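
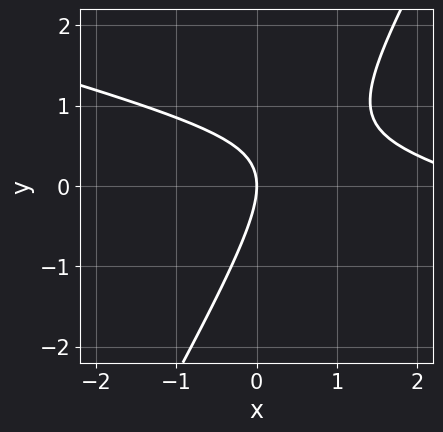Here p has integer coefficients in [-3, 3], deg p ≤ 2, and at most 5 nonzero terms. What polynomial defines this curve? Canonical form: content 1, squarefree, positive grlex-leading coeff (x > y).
First, the degree is 2 — a generic line meets the curve in up to 2 points.
Then, checking where it meets the axes: it crosses the x-axis at the gridline x = 0; one y-axis crossing is at y = 0.
Finally, together with the visible shape, these determine p as stated.

x^2 + 3*x*y - 2*y^2 - 3*x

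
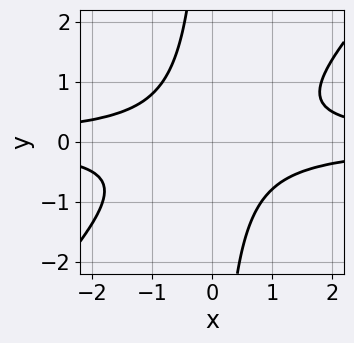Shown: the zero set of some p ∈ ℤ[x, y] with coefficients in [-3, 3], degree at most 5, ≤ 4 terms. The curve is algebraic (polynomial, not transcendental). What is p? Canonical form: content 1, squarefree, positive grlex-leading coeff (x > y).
2*x^2*y^2 - 2*x*y^3 - 2*y^2 - 1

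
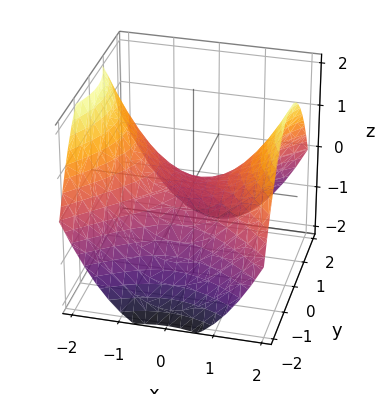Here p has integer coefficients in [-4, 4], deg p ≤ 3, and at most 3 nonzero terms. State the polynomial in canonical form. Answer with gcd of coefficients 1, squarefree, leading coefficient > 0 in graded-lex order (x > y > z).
1. Degree: a saddle surface; a quadric, so deg p = 2.
2. Symmetries: mirror symmetry x ↦ −x ⇒ only even powers of x; it's symmetric under y → −y, forcing even powers of y.
3. Against the integer gridlines: one x-axis crossing is at x = 0; it crosses the z-axis at the gridline z = 0; one y-axis crossing is at y = 0.
4. The integer polynomial consistent with all of this is the stated p.

x^2 - y^2 - 2*z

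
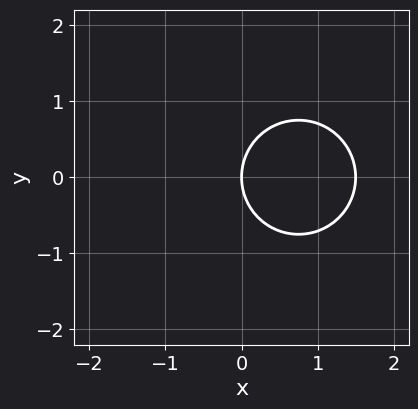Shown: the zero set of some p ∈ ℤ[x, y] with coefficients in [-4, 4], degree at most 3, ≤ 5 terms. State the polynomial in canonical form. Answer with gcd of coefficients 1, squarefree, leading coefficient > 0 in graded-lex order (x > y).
2*x^2 + 2*y^2 - 3*x

1. The degree is 2 — a generic line meets the curve in up to 2 points.
2. Symmetries: the y ↦ −y reflection is a symmetry, so y appears only in even powers.
3. Checking where it meets the axes: one x-axis crossing is at x = 0; it crosses the y-axis at the gridline y = 0.
4. The integer polynomial consistent with all of this is the stated p.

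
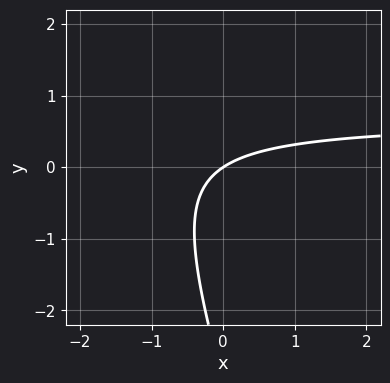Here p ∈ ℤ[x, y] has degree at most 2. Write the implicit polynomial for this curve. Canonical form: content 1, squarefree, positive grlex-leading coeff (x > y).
1. Degree: no degree-1 curve has this shape, so deg p = 2.
2. Checking where it meets the axes: it crosses the x-axis at the gridline x = 0; it crosses the y-axis at the gridline y = 0.
3. Solving for integer coefficients yields p as stated.

3*x*y + y^2 - 2*x + 3*y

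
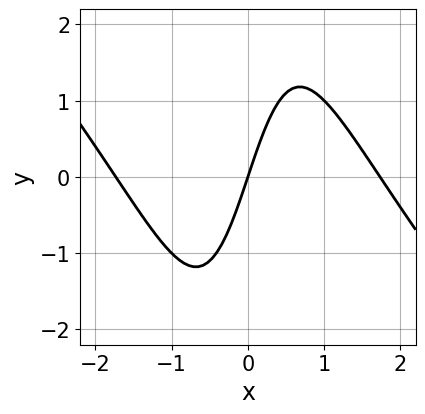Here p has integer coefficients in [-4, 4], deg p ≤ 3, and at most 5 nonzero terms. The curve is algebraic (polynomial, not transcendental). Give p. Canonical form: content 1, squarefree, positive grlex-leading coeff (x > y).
(a) deg p = 3. The shape is more complex than any degree-2 curve.
(b) Checking where it meets the axes: it crosses the y-axis at the gridline y = 0; it meets the x-axis at x = 0 (among the integer gridlines).
(c) Putting this together gives p.

x^3 + x^2*y - 3*x + y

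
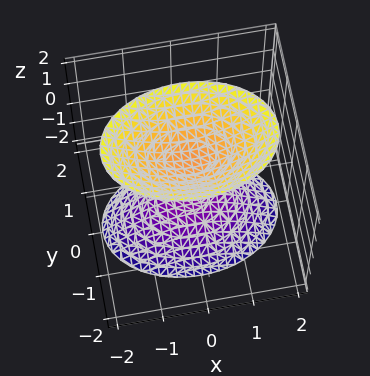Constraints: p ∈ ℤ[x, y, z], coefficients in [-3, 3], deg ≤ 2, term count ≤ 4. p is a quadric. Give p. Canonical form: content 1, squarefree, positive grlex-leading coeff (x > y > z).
x^2 + 2*y^2 - z^2 + 1

1. I count 2 distinct pieces. They look like related sheets of one shape, so recover p as a whole.
2. deg p = 2. Two sheets facing apart; a quadric.
3. Symmetries: mirror symmetry x ↦ −x ⇒ only even powers of x; it's symmetric under y → −y, forcing even powers of y; mirror symmetry z ↦ −z ⇒ only even powers of z.
4. Reading off the gridlines: among the integer gridlines, it crosses the z-axis at z ∈ {-1, 1}; the surface avoids every integer x-axis point in the box; the surface avoids every integer y-axis point in the box.
5. Together with the visible shape, these determine p as stated.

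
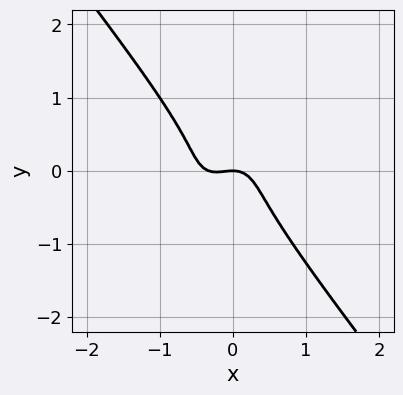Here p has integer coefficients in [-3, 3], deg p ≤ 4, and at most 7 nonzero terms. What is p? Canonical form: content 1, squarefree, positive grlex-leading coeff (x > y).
3*x^3 - x^2*y + 2*y^3 + x^2 + y

(a) deg p = 3.
(b) Observable constraints: it meets the x-axis at x = 0 (among the integer gridlines); it crosses the y-axis at the gridline y = 0.
(c) These observations pin down the coefficients.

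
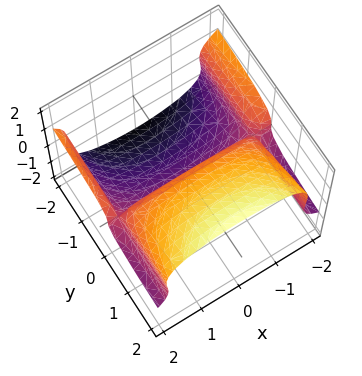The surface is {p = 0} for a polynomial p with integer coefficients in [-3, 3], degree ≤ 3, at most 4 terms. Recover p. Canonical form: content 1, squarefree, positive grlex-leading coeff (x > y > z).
First, deg p = 3. A generic line meets the surface in up to 3 points.
Then, checking where it meets the axes: the visible x-axis segment lies entirely on the surface; it crosses the y-axis at the gridline y = 0; it meets the z-axis at z = 0 (among the integer gridlines).
Finally, together with the visible shape, these determine p as stated.

x^2*y - y*z^2 + 2*z^3 - 3*y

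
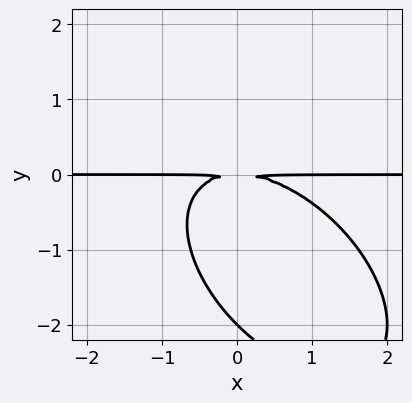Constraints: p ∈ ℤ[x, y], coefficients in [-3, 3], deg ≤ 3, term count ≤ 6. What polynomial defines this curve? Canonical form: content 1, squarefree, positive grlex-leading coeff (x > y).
1. deg p = 3. The shape is more complex than any degree-2 curve.
2. Observable constraints: it meets the y-axis at y = -2 (among the integer gridlines); the visible x-axis segment lies entirely on the curve.
3. Together with the visible shape, these determine p as stated.

x^2*y + x*y^2 + y^3 + 2*y^2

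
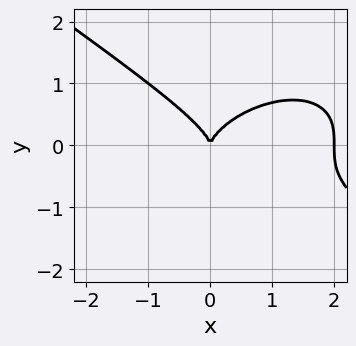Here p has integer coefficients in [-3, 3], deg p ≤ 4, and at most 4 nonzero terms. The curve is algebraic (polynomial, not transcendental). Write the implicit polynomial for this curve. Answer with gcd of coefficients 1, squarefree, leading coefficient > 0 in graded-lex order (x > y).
x^3 + 3*y^3 - 2*x^2

First, deg p = 3.
Next, against the integer gridlines: one y-axis crossing is at y = 0; among the integer gridlines, it crosses the x-axis at x ∈ {0, 2}.
Finally, the integer polynomial consistent with all of this is the stated p.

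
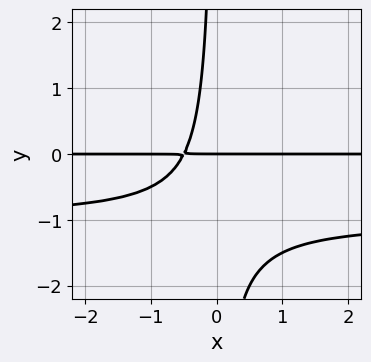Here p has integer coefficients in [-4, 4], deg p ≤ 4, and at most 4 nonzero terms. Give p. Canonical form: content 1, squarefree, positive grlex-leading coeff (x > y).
1. deg p = 3.
2. Against the integer gridlines: the visible x-axis segment lies entirely on the curve; one y-axis crossing is at y = 0.
3. Matching integer coefficients to the picture gives p.

2*x*y^2 + 2*x*y + y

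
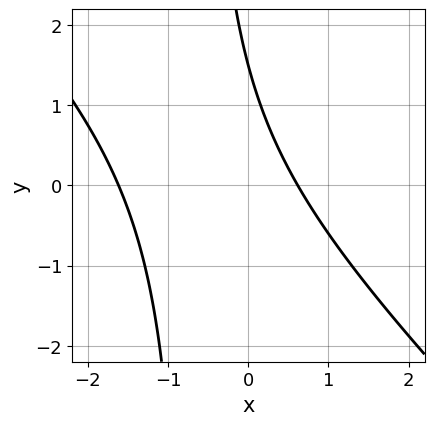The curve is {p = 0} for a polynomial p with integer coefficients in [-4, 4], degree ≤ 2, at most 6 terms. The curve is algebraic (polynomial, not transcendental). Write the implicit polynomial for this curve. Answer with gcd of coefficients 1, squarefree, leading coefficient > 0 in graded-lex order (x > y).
First, degree: a generic line meets the curve in up to 2 points, so deg p = 2.
Finally, solving for integer coefficients yields p as stated.

3*x^2 + 3*x*y + 3*x + 2*y - 3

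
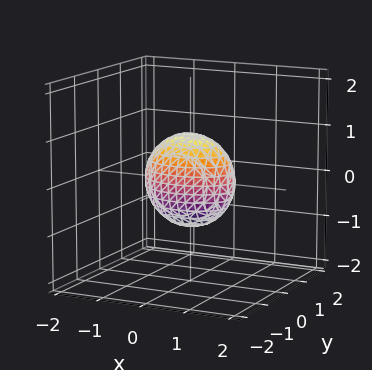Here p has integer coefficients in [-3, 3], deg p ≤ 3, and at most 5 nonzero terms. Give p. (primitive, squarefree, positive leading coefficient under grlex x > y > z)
x^2 + 2*y^2 + z^2 - 1

First, degree: bounded and convex; a quadric, so deg p = 2.
Next, symmetries: mirror symmetry y ↦ −y ⇒ only even powers of y; it's symmetric under x → −x, forcing even powers of x; it's symmetric under z → −z, forcing even powers of z.
Next, from the visible intercepts: the z-axis gridline crossings are at z ∈ {-1, 1}; among the integer gridlines, it crosses the x-axis at x ∈ {-1, 1}.
Finally, these observations pin down the coefficients.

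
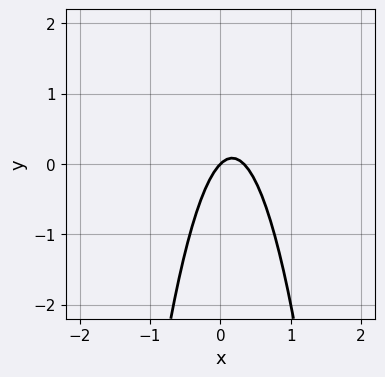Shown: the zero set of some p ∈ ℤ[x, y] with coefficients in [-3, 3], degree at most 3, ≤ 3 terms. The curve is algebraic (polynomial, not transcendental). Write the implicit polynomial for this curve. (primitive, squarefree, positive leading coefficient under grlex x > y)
3*x^2 - x + y

First, deg p = 2. No degree-1 curve has this shape.
Then, from the visible intercepts: one x-axis crossing is at x = 0; it meets the y-axis at y = 0 (among the integer gridlines).
Finally, these observations pin down the coefficients.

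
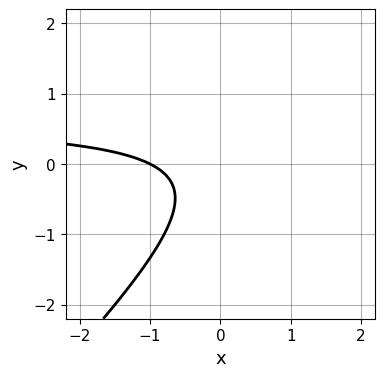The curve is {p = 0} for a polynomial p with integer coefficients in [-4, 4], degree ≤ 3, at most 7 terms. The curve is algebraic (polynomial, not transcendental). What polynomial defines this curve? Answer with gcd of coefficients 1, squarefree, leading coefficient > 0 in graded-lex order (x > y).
3*x*y - 3*y^2 - 2*x - y - 2

deg p = 2. The shape is more complex than any degree-1 curve.
From the axis intercepts and sections: it crosses the x-axis at the gridline x = -1; it misses every integer gridline on the y-axis.
Fitting integer coefficients to these (and the overall shape) gives p.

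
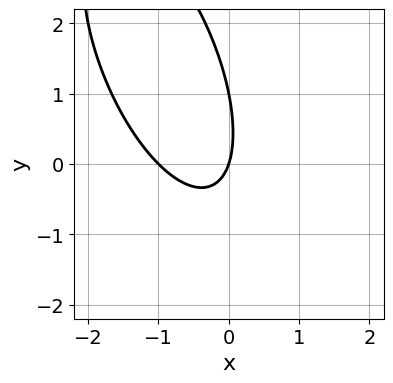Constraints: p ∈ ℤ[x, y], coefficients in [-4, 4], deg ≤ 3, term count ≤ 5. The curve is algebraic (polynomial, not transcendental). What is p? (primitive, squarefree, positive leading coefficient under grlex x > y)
3*x^2 + 2*x*y + y^2 + 3*x - y

(a) Degree: no degree-1 curve has this shape, so deg p = 2.
(b) Checking where it meets the axes: the y-axis gridline crossings are at y ∈ {0, 1}; the x-axis gridline crossings are at x ∈ {-1, 0}.
(c) Together with the visible shape, these determine p as stated.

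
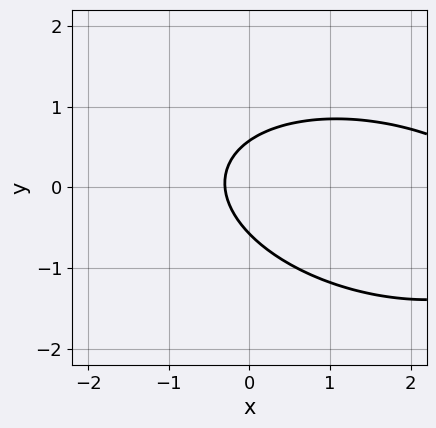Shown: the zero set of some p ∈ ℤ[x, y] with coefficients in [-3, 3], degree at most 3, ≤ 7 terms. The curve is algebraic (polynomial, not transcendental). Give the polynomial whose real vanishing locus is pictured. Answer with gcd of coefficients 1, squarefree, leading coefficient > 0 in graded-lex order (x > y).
First, the degree is 2 — no degree-1 curve has this shape.
Finally, solving for integer coefficients yields p as stated.

x^2 + x*y + 3*y^2 - 3*x - 1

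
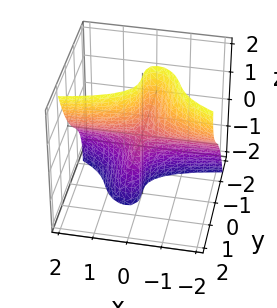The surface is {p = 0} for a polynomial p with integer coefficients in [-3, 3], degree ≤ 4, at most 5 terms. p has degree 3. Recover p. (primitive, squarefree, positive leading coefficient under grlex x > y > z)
Degree: a generic line meets the surface in up to 3 points, so deg p = 3.
Reading off the gridlines: every point of the z-axis in the box is on the surface; one y-axis crossing is at y = 0; the visible x-axis segment lies entirely on the surface.
Solving for integer coefficients yields p as stated.

2*x^2*y - 2*x^2*z + 2*x*y^2 - x*z^2 + 3*y^3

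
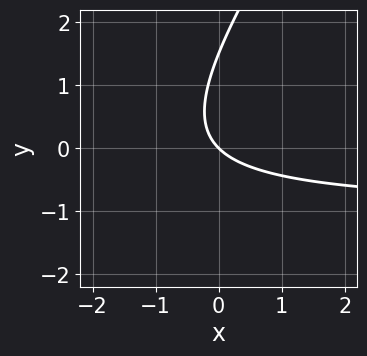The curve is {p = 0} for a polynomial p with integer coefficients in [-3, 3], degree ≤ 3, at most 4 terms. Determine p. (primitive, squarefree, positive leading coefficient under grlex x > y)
First, the degree is 2 — the shape is more complex than any degree-1 curve.
Then, from the axis intercepts and sections: it meets the x-axis at x = 0 (among the integer gridlines); it crosses the y-axis at the gridline y = 0.
Finally, fitting integer coefficients to these (and the overall shape) gives p.

3*x*y - 2*y^2 + 3*x + 3*y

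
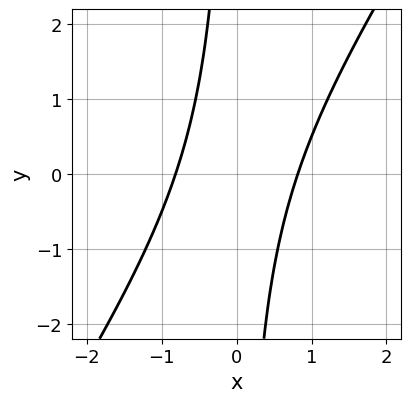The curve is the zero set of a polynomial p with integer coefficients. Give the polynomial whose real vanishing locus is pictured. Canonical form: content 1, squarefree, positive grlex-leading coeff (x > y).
1. Degree: the shape is more complex than any degree-1 curve, so deg p = 2.
2. Checking where it meets the axes: it misses every integer gridline on the y-axis.
3. Together with the visible shape, these determine p as stated.

3*x^2 - 2*x*y - 2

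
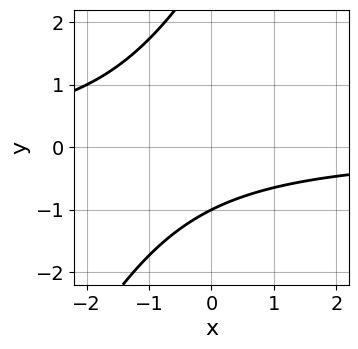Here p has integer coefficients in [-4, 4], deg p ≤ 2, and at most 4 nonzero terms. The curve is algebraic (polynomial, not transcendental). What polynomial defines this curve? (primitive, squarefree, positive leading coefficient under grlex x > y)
2*x*y - y^2 + 2*y + 3

The degree is 2 — the shape is more complex than any degree-1 curve.
Against the integer gridlines: it crosses the y-axis at the gridline y = -1; the curve avoids every integer x-axis point in the box.
These observations pin down the coefficients.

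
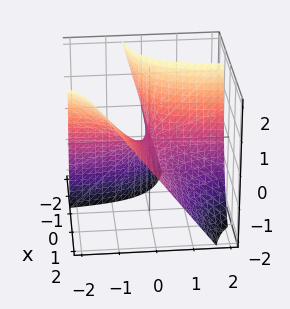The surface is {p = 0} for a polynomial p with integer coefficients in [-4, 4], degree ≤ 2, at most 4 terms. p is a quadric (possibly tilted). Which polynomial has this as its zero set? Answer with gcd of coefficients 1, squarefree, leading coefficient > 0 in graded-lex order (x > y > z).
2*x*y + x*z + z

1. The degree is 2 — the shape is more complex than any degree-1 surface.
2. Against the integer gridlines: one z-axis crossing is at z = 0; the visible x-axis segment lies entirely on the surface.
3. Together with the visible shape, these determine p as stated. Check: (0, 1, 0) on the y-axis lies on the surface, and p(0, 1, 0) = 0. ✓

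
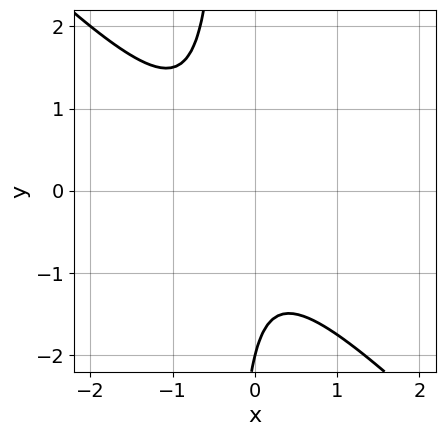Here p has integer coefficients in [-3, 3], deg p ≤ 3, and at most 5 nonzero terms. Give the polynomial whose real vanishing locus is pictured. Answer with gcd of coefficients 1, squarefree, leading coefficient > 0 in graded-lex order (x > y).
First, the degree is 2 — the shape is more complex than any degree-1 curve.
Then, reading off the gridlines: no x-intercept at any integer in the box; one y-axis crossing is at y = -2.
Finally, fitting integer coefficients to these (and the overall shape) gives p.

3*x^2 + 3*x*y + 2*x + y + 2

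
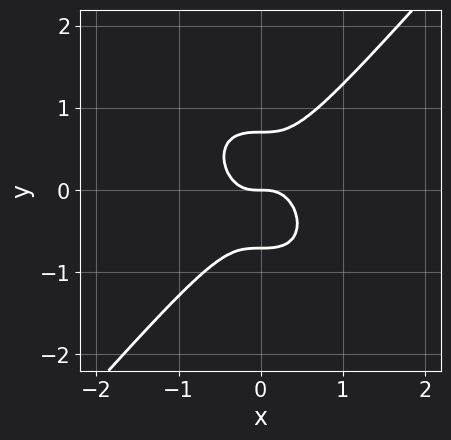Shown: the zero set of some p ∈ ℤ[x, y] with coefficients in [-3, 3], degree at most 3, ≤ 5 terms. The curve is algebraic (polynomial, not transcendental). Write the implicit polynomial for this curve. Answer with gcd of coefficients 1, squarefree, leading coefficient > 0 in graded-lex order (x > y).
3*x^3 - 2*y^3 + y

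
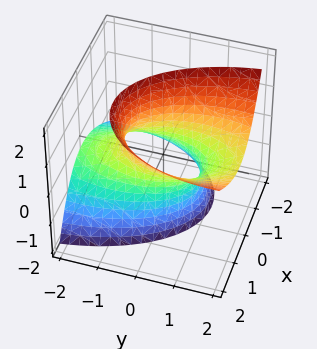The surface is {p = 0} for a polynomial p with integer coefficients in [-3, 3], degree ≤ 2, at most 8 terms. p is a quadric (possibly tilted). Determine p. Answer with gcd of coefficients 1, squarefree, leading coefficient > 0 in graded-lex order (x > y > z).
First, the degree is 2 — the shape is more complex than any degree-1 surface.
Next, from the axis intercepts and sections: the surface avoids every integer z-axis point in the box.
Finally, solving for integer coefficients yields p as stated.

3*x^2 - 2*x*z + y^2 - 3*y*z - z^2 - 2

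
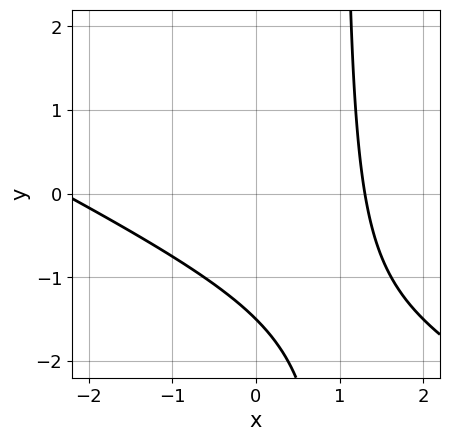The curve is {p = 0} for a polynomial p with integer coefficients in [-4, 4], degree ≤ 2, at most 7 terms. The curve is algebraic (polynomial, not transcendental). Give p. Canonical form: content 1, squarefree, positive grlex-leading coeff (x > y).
x^2 + 2*x*y + x - 2*y - 3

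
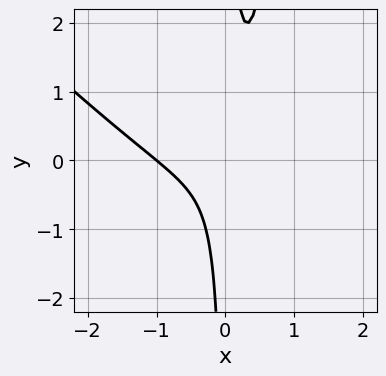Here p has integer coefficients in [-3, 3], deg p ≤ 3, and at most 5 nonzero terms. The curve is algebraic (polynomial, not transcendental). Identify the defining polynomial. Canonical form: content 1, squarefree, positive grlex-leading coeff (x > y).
3*x^3 + 3*x^2*y + 2*x^2 - 3*x*y + 1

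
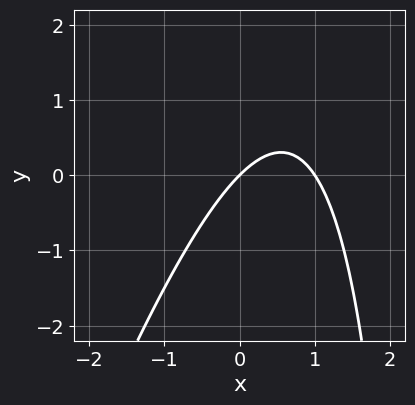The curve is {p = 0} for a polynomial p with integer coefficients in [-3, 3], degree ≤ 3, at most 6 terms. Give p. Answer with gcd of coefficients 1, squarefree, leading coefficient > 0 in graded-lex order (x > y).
3*x^2 - x*y - 3*x + 3*y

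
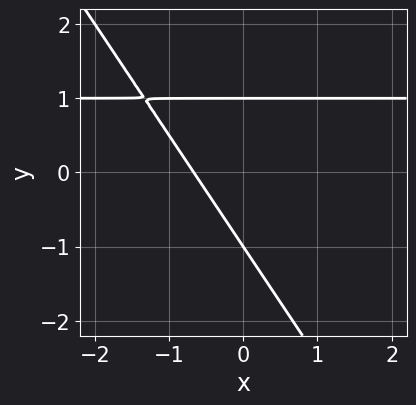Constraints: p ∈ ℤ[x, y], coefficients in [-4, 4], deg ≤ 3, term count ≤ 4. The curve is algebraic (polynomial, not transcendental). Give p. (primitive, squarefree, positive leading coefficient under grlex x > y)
(a) The degree is 2 — a generic line meets the curve in up to 2 points.
(b) Against the integer gridlines: the y-axis gridline crossings are at y ∈ {-1, 1}.
(c) Matching integer coefficients to the picture gives p.

3*x*y + 2*y^2 - 3*x - 2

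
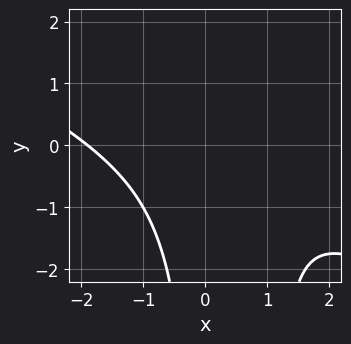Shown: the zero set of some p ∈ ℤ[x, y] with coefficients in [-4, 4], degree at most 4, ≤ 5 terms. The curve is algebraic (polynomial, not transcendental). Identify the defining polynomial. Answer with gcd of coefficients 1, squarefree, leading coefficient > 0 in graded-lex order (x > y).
x^3 + 2*x^2*y - 2*x*y - 2*x + 3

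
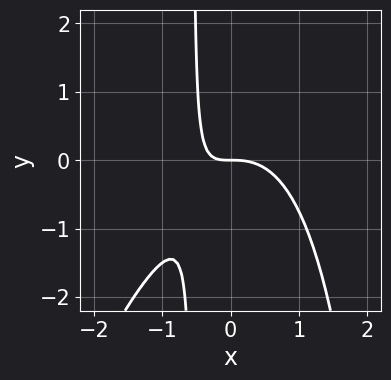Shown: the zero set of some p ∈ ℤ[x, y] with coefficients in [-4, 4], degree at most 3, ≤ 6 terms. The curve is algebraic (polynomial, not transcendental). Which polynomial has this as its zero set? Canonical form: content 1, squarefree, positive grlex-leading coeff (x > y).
3*x^3 - x^2*y + 3*x*y + 2*y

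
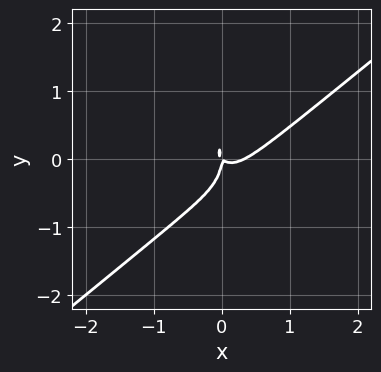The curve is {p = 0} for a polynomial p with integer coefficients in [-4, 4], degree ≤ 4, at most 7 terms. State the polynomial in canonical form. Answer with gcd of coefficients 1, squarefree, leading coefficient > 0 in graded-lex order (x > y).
3*x^3 - 3*x^2*y - y^3 - x^2 - x*y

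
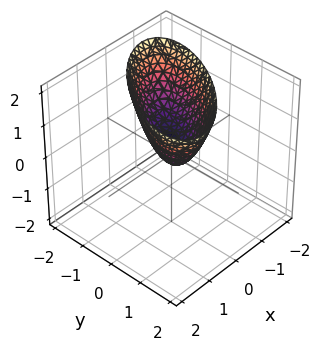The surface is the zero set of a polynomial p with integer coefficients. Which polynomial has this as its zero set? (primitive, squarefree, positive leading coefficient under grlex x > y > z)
1. The degree is 2 — the shape is more complex than any degree-1 surface.
2. From the visible intercepts: it meets the y-axis at y = 0 (among the integer gridlines); it meets the z-axis at z = 0 (among the integer gridlines); it crosses the x-axis at the gridline x = 0.
3. Together with the visible shape, these determine p as stated.

3*x^2 - 3*x*y + 2*y^2 - 2*z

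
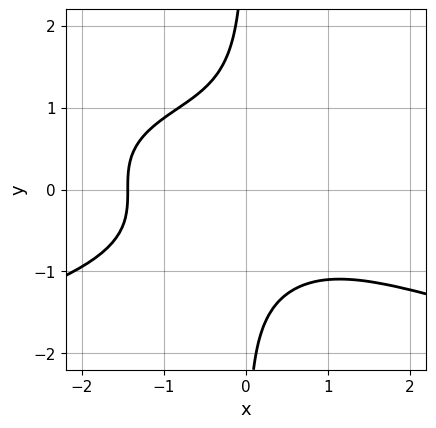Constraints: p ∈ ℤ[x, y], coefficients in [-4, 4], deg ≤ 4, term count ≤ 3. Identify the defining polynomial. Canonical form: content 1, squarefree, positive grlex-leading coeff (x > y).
The degree is 4 — no degree-3 curve has this shape.
Reading off the gridlines: the curve avoids every integer y-axis point in the box.
Putting this together gives p.

3*x*y^3 + x^3 + 3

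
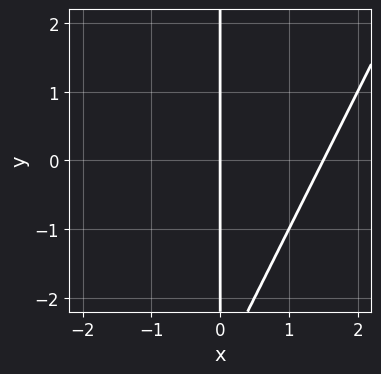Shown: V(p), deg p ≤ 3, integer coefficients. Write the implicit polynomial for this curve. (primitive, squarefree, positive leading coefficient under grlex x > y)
1. The degree is 2 — the shape is more complex than any degree-1 curve.
2. From the axis intercepts and sections: it crosses the x-axis at the gridline x = 0; the visible y-axis segment lies entirely on the curve.
3. Matching integer coefficients to the picture gives p.

2*x^2 - x*y - 3*x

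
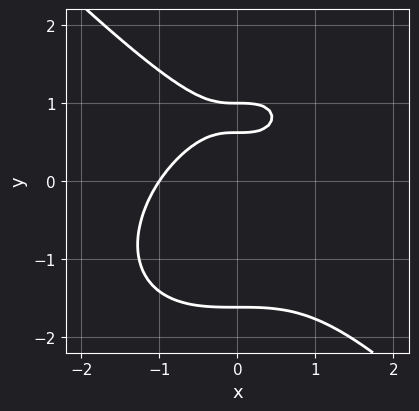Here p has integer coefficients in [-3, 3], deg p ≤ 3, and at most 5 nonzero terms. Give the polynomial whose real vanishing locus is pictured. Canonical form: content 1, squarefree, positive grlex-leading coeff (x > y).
x^3 + y^3 - 2*y + 1

1. Degree: a generic line meets the curve in up to 3 points, so deg p = 3.
2. Observable constraints: it meets the x-axis at x = -1 (among the integer gridlines); one y-axis crossing is at y = 1.
3. These observations pin down the coefficients.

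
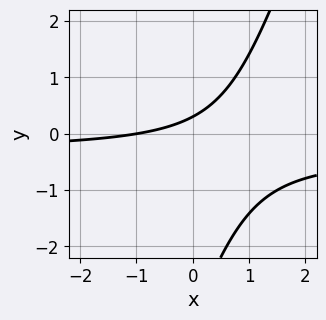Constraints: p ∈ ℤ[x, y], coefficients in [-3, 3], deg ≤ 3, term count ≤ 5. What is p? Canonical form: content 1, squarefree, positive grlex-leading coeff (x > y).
3*x*y - y^2 + x - 3*y + 1

(a) Degree: a generic line meets the curve in up to 2 points, so deg p = 2.
(b) Checking where it meets the axes: it meets the x-axis at x = -1 (among the integer gridlines).
(c) These observations pin down the coefficients.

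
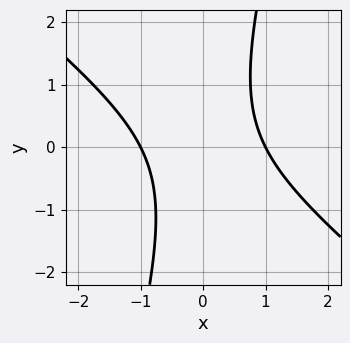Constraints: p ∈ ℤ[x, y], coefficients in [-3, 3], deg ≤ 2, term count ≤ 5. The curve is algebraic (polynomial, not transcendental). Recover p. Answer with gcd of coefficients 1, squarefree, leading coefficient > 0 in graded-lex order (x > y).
3*x^2 + 3*x*y - y^2 - 3

Degree: the shape is more complex than any degree-1 curve, so deg p = 2.
From the axis intercepts and sections: the x-axis gridline crossings are at x ∈ {-1, 1}; it misses every integer gridline on the y-axis.
The integer polynomial consistent with all of this is the stated p.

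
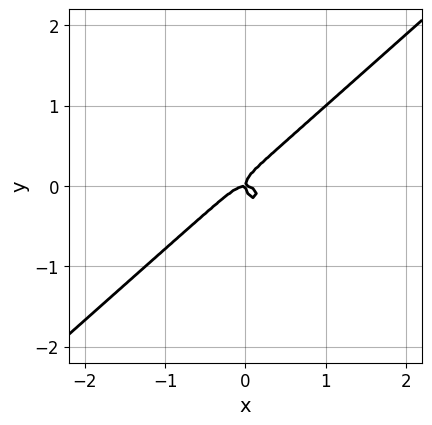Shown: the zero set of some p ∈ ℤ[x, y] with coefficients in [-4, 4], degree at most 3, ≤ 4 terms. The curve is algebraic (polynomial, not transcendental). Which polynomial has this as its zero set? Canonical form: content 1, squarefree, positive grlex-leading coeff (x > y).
First, the degree is 3 — no degree-2 curve has this shape.
Next, against the integer gridlines: it crosses the x-axis at the gridline x = 0; one y-axis crossing is at y = 0.
Finally, matching integer coefficients to the picture gives p.

3*x^3 - x^2*y - 3*y^3 + x*y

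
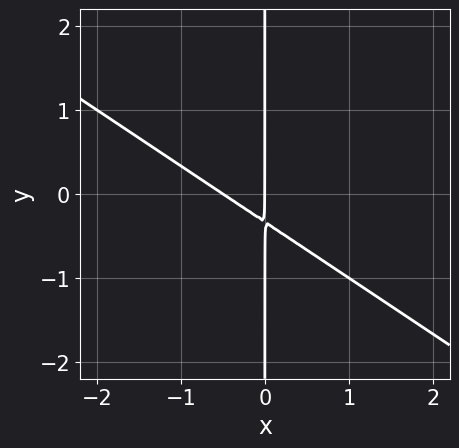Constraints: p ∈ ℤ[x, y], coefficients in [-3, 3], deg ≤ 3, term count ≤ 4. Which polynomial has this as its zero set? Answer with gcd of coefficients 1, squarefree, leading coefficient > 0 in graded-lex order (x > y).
2*x^2 + 3*x*y + x

(a) Degree: a generic line meets the curve in up to 2 points, so deg p = 2.
(b) From the axis intercepts and sections: one x-axis crossing is at x = 0; the visible y-axis segment lies entirely on the curve.
(c) Together with the visible shape, these determine p as stated.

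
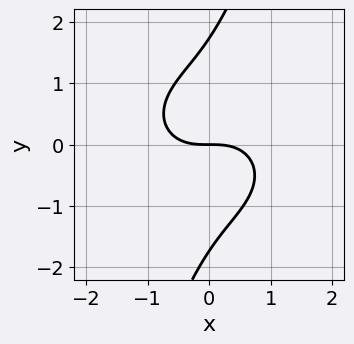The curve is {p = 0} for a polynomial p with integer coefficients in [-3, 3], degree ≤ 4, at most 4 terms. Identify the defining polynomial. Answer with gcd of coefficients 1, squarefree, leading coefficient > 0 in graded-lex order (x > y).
2*x^3 + 3*x*y^2 - y^3 + 3*y

Degree: a generic line meets the curve in up to 3 points, so deg p = 3.
Observable constraints: it crosses the x-axis at the gridline x = 0; it crosses the y-axis at the gridline y = 0.
Fitting integer coefficients to these (and the overall shape) gives p.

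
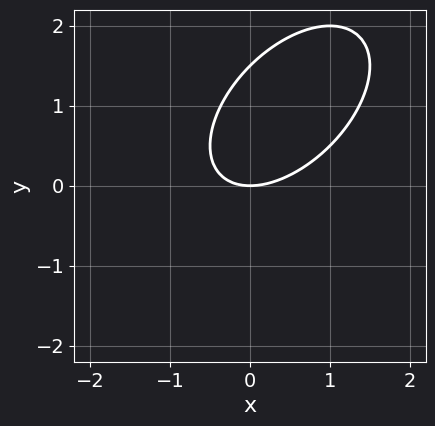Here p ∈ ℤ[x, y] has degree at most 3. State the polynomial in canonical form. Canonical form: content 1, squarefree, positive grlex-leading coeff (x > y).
2*x^2 - 2*x*y + 2*y^2 - 3*y

1. Degree: no degree-1 curve has this shape, so deg p = 2.
2. From the axis intercepts and sections: it crosses the y-axis at the gridline y = 0; it meets the x-axis at x = 0 (among the integer gridlines).
3. The integer polynomial consistent with all of this is the stated p.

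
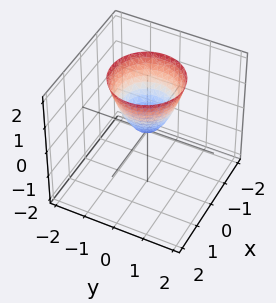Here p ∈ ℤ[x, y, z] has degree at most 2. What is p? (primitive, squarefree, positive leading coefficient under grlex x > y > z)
3*x^2 + 3*y^2 - 2*z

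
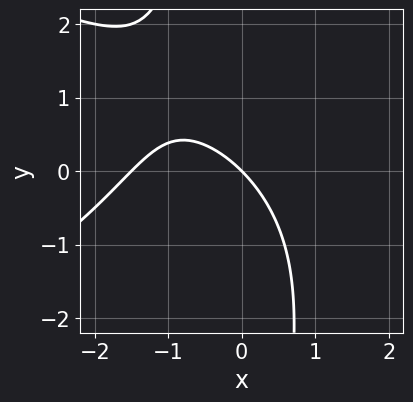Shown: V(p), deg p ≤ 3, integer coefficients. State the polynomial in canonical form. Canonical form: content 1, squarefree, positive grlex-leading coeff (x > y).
First, the degree is 3 — a generic line meets the curve in up to 3 points.
Next, from the visible intercepts: it meets the y-axis at y = 0 (among the integer gridlines); one x-axis crossing is at x = 0.
Finally, fitting integer coefficients to these (and the overall shape) gives p.

x*y^2 + 2*x^2 + 3*x + 3*y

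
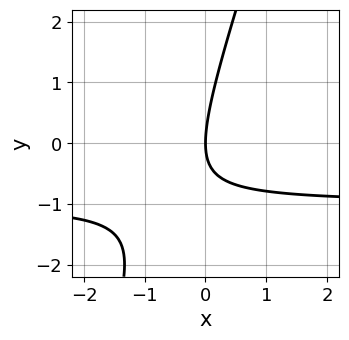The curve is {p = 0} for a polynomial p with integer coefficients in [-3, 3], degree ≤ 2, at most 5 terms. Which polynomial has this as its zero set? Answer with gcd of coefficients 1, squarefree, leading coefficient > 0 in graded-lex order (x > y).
The degree is 2 — the shape is more complex than any degree-1 curve.
From the axis intercepts and sections: it crosses the y-axis at the gridline y = 0; one x-axis crossing is at x = 0.
Putting this together gives p.

3*x*y - y^2 + 3*x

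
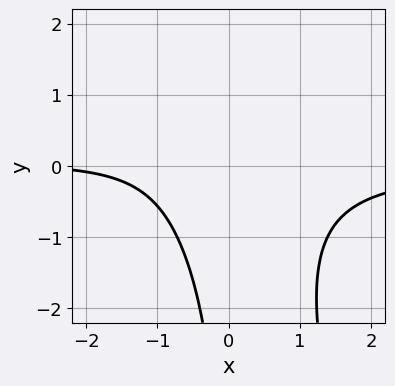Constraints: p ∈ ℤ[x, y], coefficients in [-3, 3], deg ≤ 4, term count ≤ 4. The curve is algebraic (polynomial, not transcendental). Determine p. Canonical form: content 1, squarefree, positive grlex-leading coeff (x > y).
1. deg p = 3. No degree-2 curve has this shape.
2. From the visible intercepts: it misses every integer gridline on the y-axis; it misses every integer gridline on the x-axis.
3. Together with the visible shape, these determine p as stated.

3*x^2*y + x*y^2 + x + 3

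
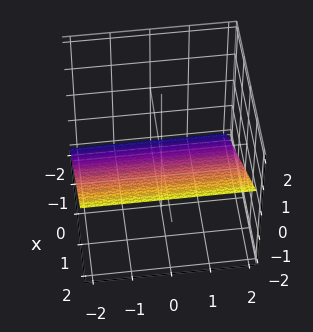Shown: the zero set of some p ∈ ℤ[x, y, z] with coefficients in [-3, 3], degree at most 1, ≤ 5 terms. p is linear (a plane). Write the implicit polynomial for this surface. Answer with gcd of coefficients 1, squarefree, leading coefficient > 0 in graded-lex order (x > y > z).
(a) Degree: the surface is flat (a plane), so deg p = 1.
(b) Against the integer gridlines: no y-intercept at any integer in the box; it crosses the x-axis at the gridline x = 1.
(c) The integer polynomial consistent with all of this is the stated p.

2*x - 3*z - 2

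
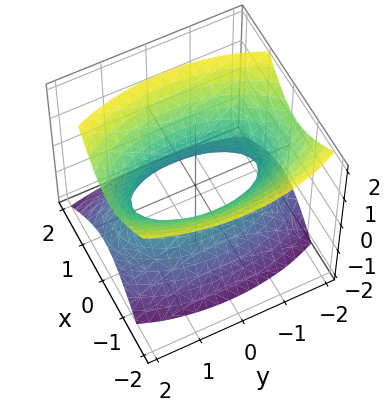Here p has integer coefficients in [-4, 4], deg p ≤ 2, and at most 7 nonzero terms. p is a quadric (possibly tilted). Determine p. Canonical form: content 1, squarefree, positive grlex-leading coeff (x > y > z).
3*x^2 + x*z + y^2 - 2*z^2 - 2

Degree: no degree-1 surface has this shape, so deg p = 2.
From the visible intercepts: the surface avoids every integer z-axis point in the box.
Matching integer coefficients to the picture gives p.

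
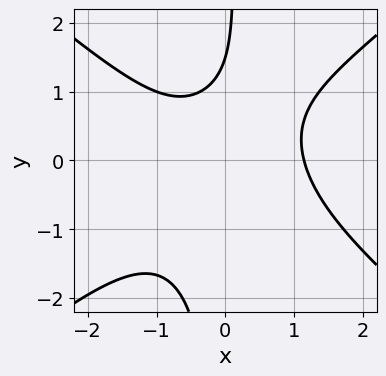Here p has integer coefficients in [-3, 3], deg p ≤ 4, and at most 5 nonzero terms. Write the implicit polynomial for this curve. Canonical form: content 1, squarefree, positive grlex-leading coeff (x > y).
(a) deg p = 3. A generic line meets the curve in up to 3 points.
(b) Matching integer coefficients to the picture gives p.

2*x^3 - 3*x*y^2 + 2*y - 3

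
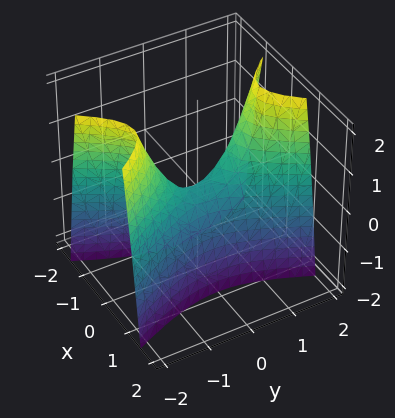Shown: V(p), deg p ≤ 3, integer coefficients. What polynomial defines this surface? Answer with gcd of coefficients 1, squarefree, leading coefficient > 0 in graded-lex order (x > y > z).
(a) The degree is 2 — a saddle surface; a quadric.
(b) Symmetries: mirror symmetry x ↦ −x ⇒ only even powers of x; the y ↦ −y reflection is a symmetry, so y appears only in even powers.
(c) Observable constraints: one x-axis crossing is at x = 0; it meets the z-axis at z = 0 (among the integer gridlines).
(d) These observations pin down the coefficients.

3*x^2 - y^2 + z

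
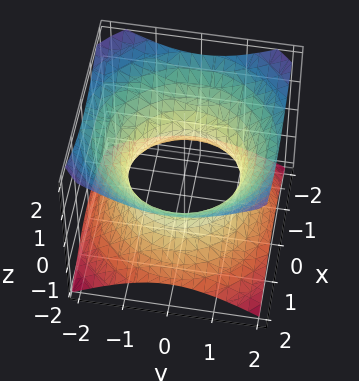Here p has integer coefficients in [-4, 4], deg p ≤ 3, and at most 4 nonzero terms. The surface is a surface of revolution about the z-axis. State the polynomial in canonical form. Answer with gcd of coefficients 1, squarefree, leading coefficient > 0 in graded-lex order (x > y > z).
1. deg p = 2.
2. Symmetries: the z-axis is an axis of rotation, so x and y enter only as x² + y².
3. Reading off the gridlines: a circular section at z = 1 has radius between 1 and 2; it misses every integer gridline on the z-axis.
4. Putting this together gives p.

2*x^2 + 2*y^2 - 3*z^2 - 3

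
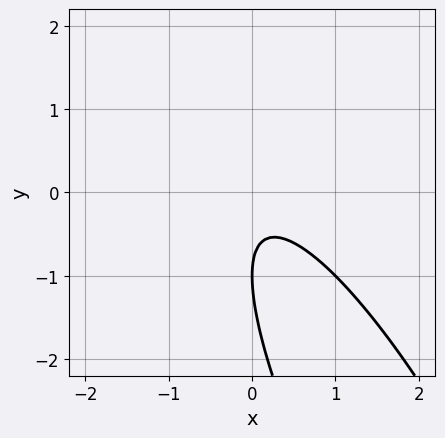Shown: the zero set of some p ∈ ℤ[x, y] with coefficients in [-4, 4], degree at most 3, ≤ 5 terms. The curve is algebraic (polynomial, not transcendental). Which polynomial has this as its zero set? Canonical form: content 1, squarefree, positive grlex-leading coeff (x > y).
3*x^2 + 3*x*y + y^2 + 2*y + 1

The degree is 2 — a generic line meets the curve in up to 2 points.
Observable constraints: it crosses the y-axis at the gridline y = -1; the curve avoids every integer x-axis point in the box.
Solving for integer coefficients yields p as stated.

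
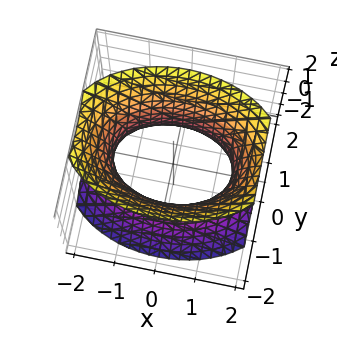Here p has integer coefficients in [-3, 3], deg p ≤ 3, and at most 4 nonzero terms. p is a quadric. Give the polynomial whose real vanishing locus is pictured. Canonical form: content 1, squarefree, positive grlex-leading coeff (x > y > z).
x^2 + 2*y^2 - z^2 - 2

(a) The degree is 2 — one connected sheet with a waist; a quadric.
(b) Symmetries: mirror symmetry z ↦ −z ⇒ only even powers of z; the y ↦ −y reflection is a symmetry, so y appears only in even powers; mirror symmetry x ↦ −x ⇒ only even powers of x.
(c) Observable constraints: among the integer gridlines, it crosses the y-axis at y ∈ {-1, 1}; it misses every integer gridline on the z-axis.
(d) These observations pin down the coefficients.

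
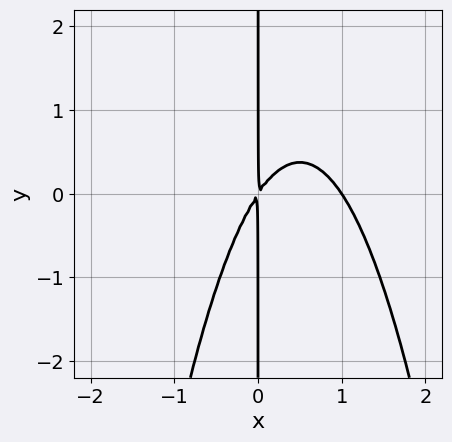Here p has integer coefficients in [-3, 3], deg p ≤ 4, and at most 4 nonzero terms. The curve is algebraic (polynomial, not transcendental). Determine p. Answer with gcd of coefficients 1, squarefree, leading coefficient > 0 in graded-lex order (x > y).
The degree is 3 — a generic line meets the curve in up to 3 points.
Against the integer gridlines: every point of the y-axis in the box is on the curve; it meets the x-axis at x = 1 (among the integer gridlines).
Putting this together gives p.

3*x^3 - 3*x^2 + 2*x*y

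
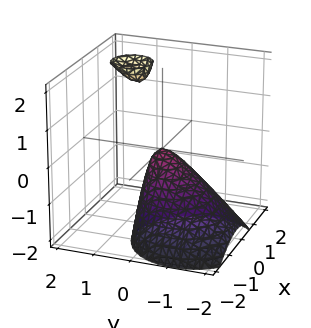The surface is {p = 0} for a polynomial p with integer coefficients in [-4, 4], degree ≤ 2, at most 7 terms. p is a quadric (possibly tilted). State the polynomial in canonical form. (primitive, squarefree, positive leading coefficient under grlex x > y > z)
(a) I count 2 distinct pieces. Treating them together as one polynomial.
(b) The degree is 2 — the shape is more complex than any degree-1 surface.
(c) From the visible intercepts: one z-axis crossing is at z = 0; it meets the y-axis at y = 0 (among the integer gridlines); it meets the x-axis at x = 0 (among the integer gridlines).
(d) Together with the visible shape, these determine p as stated.

2*x^2 - x*z + 2*y^2 - 2*y*z + z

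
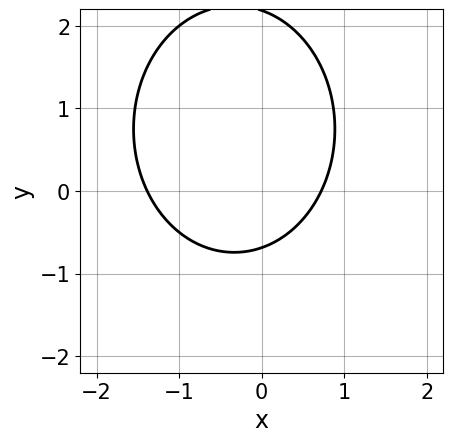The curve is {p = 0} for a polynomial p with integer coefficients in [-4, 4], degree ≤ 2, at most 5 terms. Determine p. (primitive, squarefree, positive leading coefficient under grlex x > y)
3*x^2 + 2*y^2 + 2*x - 3*y - 3

deg p = 2.
Matching integer coefficients to the picture gives p.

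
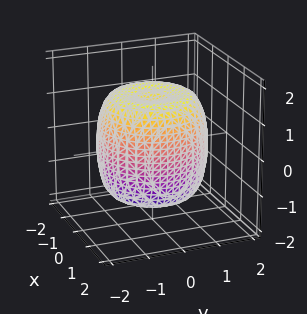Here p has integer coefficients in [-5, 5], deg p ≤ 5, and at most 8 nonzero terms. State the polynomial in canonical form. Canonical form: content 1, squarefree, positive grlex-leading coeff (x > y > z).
(a) Degree: no degree-3 surface has this shape, so deg p = 4.
(b) Symmetries: the z-axis is an axis of rotation, so x and y enter only as x² + y².
(c) Reading off the gridlines: a circular section at z = -1 has radius between 1 and 2.
(d) Assembling these constraints gives the stated polynomial.

2*x^4 + 4*x^2*y^2 + 2*y^4 - 3*x^2 - 3*y^2 + 2*z^2 - 3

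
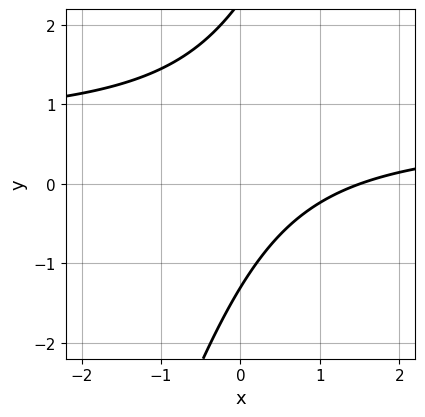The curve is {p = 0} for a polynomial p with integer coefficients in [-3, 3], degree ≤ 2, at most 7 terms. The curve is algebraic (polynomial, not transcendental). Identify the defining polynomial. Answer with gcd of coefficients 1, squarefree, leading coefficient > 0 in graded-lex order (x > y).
3*x*y - y^2 - 2*x + y + 3

First, the degree is 2 — a generic line meets the curve in up to 2 points.
Finally, the integer polynomial consistent with all of this is the stated p.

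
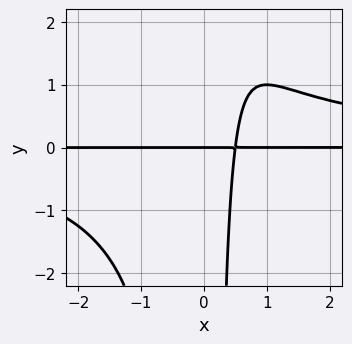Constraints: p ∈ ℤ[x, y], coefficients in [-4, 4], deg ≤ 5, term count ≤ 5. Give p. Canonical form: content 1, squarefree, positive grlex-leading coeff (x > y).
(a) deg p = 4.
(b) From the axis intercepts and sections: every point of the x-axis in the box is on the curve; it meets the y-axis at y = 0 (among the integer gridlines).
(c) Matching integer coefficients to the picture gives p.

x^2*y^2 - 2*x*y + y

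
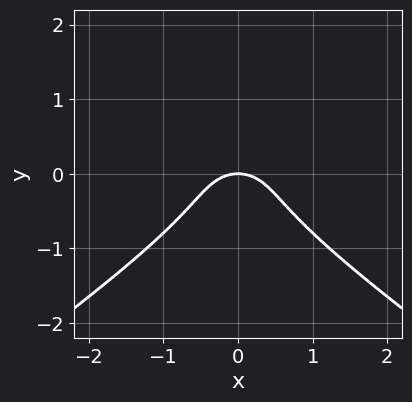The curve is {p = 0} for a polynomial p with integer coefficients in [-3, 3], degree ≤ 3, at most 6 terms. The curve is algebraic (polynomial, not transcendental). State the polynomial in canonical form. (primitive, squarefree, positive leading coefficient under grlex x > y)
First, deg p = 3. A generic line meets the curve in up to 3 points.
Next, symmetries: it's symmetric under x → −x, forcing even powers of x.
Then, from the visible intercepts: it meets the x-axis at x = 0 (among the integer gridlines); one y-axis crossing is at y = 0.
Finally, assembling these constraints gives the stated polynomial.

x^2*y - 2*y^3 - x^2 - y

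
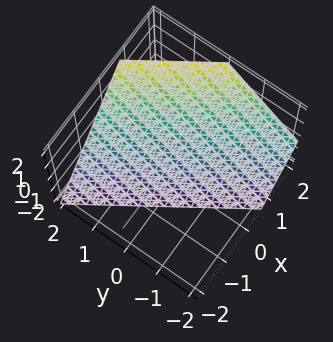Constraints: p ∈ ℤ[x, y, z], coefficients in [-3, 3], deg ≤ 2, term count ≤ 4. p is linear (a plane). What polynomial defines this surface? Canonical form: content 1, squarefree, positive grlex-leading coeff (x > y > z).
3*x + 2*y - 2*z - 2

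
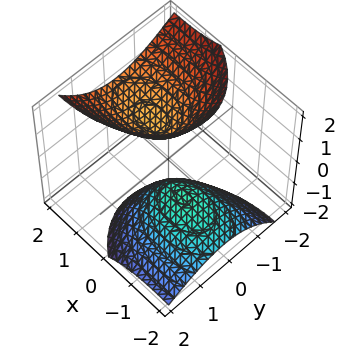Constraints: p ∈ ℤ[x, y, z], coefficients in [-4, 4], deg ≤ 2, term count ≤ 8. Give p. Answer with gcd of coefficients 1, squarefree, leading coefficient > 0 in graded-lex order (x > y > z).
x^2 - 2*x*z + 2*y^2 + y*z - z^2 + 1

(a) The picture has 2 separate pieces. They look like related sheets of one shape, so recover p as a whole.
(b) The degree is 2 — the shape is more complex than any degree-1 surface.
(c) Checking where it meets the axes: no x-intercept at any integer in the box; it misses every integer gridline on the y-axis; among the integer gridlines, it crosses the z-axis at z ∈ {-1, 1}.
(d) Matching integer coefficients to the picture gives p.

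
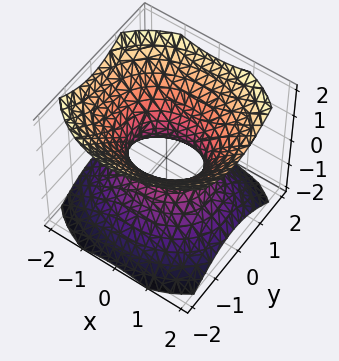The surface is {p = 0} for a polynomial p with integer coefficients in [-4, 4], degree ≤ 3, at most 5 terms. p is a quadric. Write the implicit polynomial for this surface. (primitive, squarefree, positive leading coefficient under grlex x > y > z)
(a) deg p = 2. An hourglass — one-sheet hyperboloid; a quadric.
(b) Symmetries: the y ↦ −y reflection is a symmetry, so y appears only in even powers; it's symmetric under x → −x, forcing even powers of x; mirror symmetry z ↦ −z ⇒ only even powers of z.
(c) Against the integer gridlines: the surface avoids every integer z-axis point in the box; among the integer gridlines, it crosses the x-axis at x ∈ {-1, 1}.
(d) Together with the visible shape, these determine p as stated.

2*x^2 + 3*y^2 - 3*z^2 - 2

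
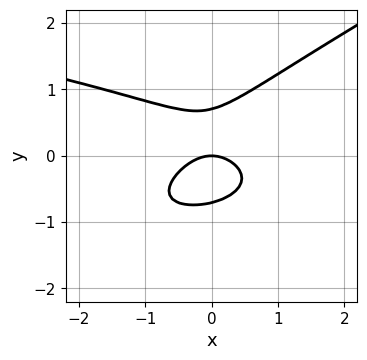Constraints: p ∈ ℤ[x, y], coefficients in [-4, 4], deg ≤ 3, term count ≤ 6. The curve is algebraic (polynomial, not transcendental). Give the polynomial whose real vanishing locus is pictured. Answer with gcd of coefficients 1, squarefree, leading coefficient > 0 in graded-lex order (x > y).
(a) deg p = 3. The shape is more complex than any degree-2 curve.
(b) Observable constraints: it crosses the x-axis at the gridline x = 0; one y-axis crossing is at y = 0.
(c) Assembling these constraints gives the stated polynomial.

x*y^2 - 2*y^3 + x^2 + y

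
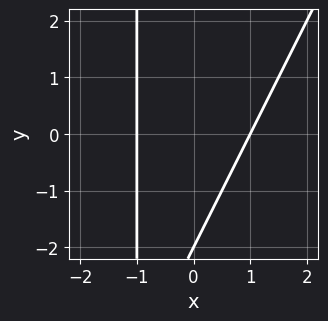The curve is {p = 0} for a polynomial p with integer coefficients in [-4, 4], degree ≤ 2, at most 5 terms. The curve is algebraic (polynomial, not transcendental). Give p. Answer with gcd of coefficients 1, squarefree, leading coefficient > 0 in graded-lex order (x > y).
First, the degree is 2 — no degree-1 curve has this shape.
Then, against the integer gridlines: among the integer gridlines, it crosses the x-axis at x ∈ {-1, 1}; one y-axis crossing is at y = -2.
Finally, these observations pin down the coefficients.

2*x^2 - x*y - y - 2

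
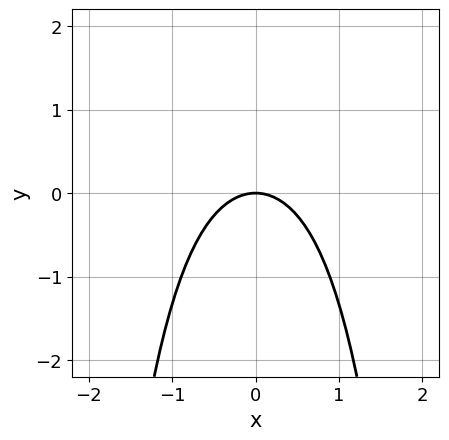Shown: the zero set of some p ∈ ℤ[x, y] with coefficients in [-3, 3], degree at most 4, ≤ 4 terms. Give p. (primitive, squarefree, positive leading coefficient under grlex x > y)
x^4 + 3*x^2 + 3*y

First, the degree is 4 — a generic line meets the curve in up to 4 points.
Next, symmetries: it's symmetric under x → −x, forcing even powers of x.
Next, observable constraints: one y-axis crossing is at y = 0; one x-axis crossing is at x = 0.
Finally, the integer polynomial consistent with all of this is the stated p.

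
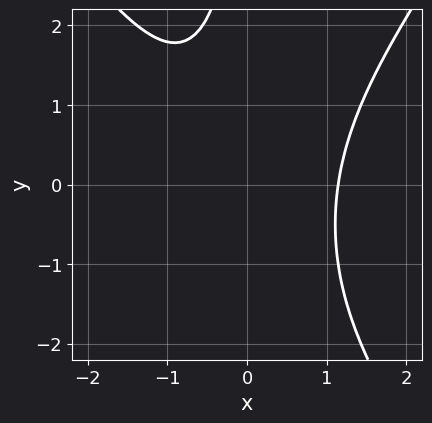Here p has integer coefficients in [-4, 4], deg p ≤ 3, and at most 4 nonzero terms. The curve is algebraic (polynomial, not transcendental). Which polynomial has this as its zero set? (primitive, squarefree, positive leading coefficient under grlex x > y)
1. The degree is 3 — a generic line meets the curve in up to 3 points.
2. Reading off the gridlines: no y-intercept at any integer in the box.
3. Fitting integer coefficients to these (and the overall shape) gives p.

2*x^3 - x*y^2 - x*y - 3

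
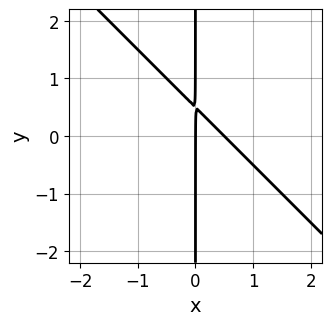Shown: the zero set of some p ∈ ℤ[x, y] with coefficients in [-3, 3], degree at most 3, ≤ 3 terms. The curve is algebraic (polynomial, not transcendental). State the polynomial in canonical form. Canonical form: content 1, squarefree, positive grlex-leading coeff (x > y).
(a) Degree: a generic line meets the curve in up to 2 points, so deg p = 2.
(b) Checking where it meets the axes: it crosses the x-axis at the gridline x = 0; every point of the y-axis in the box is on the curve.
(c) Together with the visible shape, these determine p as stated.

2*x^2 + 2*x*y - x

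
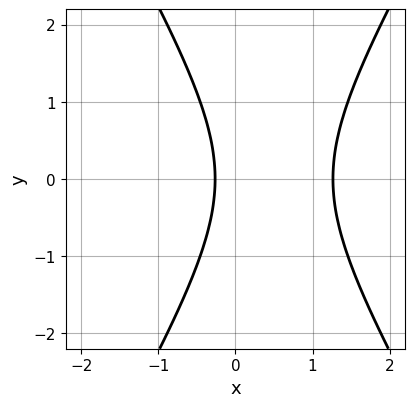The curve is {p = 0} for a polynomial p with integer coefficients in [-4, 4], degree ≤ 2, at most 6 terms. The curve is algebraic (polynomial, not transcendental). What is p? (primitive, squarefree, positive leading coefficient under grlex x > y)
1. The degree is 2 — no degree-1 curve has this shape.
2. Symmetries: the y ↦ −y reflection is a symmetry, so y appears only in even powers.
3. Reading off the gridlines: the curve avoids every integer y-axis point in the box.
4. Assembling these constraints gives the stated polynomial.

3*x^2 - y^2 - 3*x - 1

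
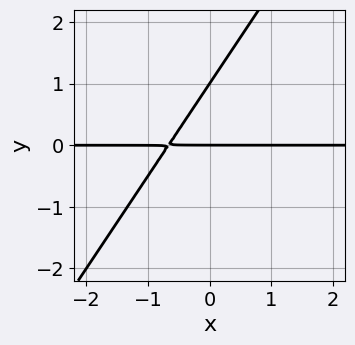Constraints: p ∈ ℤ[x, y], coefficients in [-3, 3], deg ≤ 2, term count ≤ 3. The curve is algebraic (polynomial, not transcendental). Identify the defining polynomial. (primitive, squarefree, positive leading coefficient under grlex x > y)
3*x*y - 2*y^2 + 2*y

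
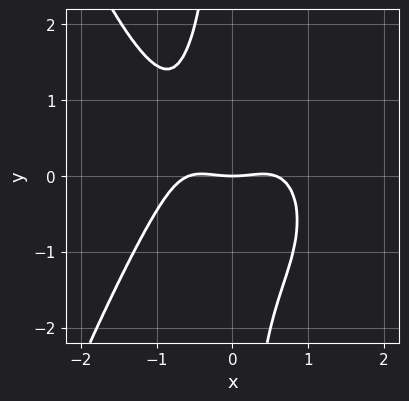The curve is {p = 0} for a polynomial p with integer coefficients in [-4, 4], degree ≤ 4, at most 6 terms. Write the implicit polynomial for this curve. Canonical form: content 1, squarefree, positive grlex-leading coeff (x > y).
First, degree: no degree-3 curve has this shape, so deg p = 4.
Then, observable constraints: one y-axis crossing is at y = 0; one x-axis crossing is at x = 0.
Finally, these observations pin down the coefficients.

3*x^4 + 3*x*y^2 - x^2 + 3*y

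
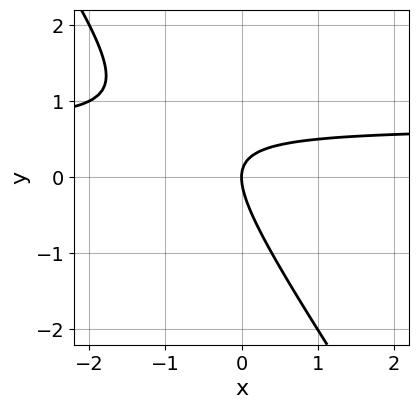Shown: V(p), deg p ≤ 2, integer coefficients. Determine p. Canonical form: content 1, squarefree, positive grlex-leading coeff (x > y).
The degree is 2 — a generic line meets the curve in up to 2 points.
From the axis intercepts and sections: it crosses the y-axis at the gridline y = 0; it meets the x-axis at x = 0 (among the integer gridlines).
Solving for integer coefficients yields p as stated.

3*x*y + 2*y^2 - 2*x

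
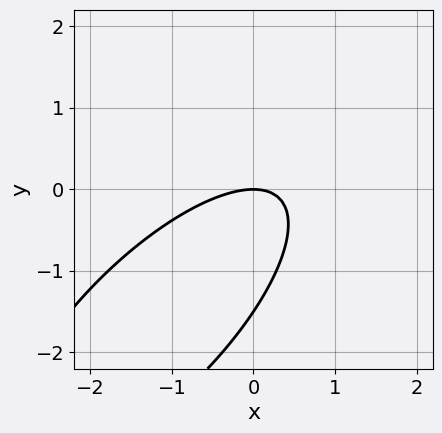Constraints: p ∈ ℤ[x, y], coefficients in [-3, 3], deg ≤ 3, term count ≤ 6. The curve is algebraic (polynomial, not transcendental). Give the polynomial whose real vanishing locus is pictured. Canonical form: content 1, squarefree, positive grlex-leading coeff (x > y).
(a) Degree: no degree-1 curve has this shape, so deg p = 2.
(b) Checking where it meets the axes: it crosses the y-axis at the gridline y = 0; it crosses the x-axis at the gridline x = 0.
(c) Fitting integer coefficients to these (and the overall shape) gives p.

2*x^2 - 3*x*y + 2*y^2 + 3*y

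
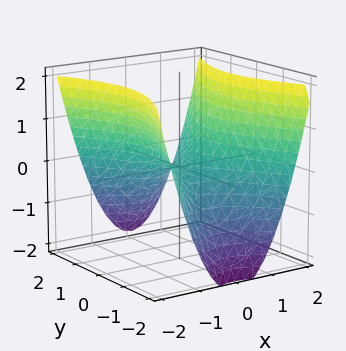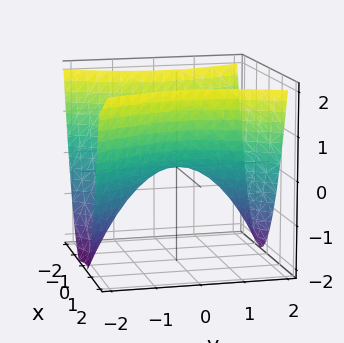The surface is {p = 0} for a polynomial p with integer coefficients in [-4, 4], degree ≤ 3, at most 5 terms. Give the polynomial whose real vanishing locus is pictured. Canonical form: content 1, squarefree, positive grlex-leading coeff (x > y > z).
(a) deg p = 2. A hyperbolic paraboloid; a quadric.
(b) Symmetries: it's symmetric under y → −y, forcing even powers of y; the x ↦ −x reflection is a symmetry, so x appears only in even powers.
(c) From the axis intercepts and sections: one y-axis crossing is at y = 0; one z-axis crossing is at z = 0.
(d) The integer polynomial consistent with all of this is the stated p.

2*x^2 - y^2 - 2*z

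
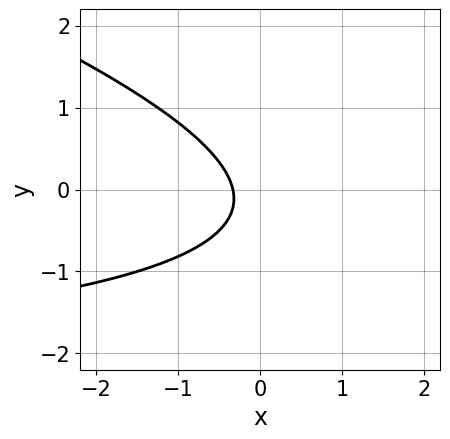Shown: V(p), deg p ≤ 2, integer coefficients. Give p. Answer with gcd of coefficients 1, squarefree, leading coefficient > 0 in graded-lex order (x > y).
First, degree: a generic line meets the curve in up to 2 points, so deg p = 2.
Next, from the visible intercepts: it misses every integer gridline on the y-axis.
Finally, the integer polynomial consistent with all of this is the stated p.

x*y + 3*y^2 + 3*x + y + 1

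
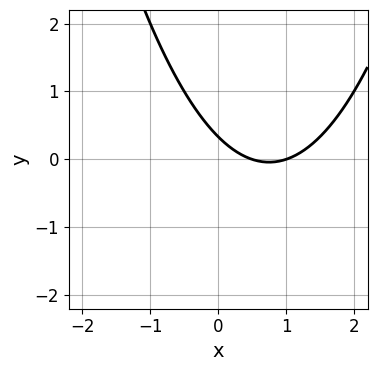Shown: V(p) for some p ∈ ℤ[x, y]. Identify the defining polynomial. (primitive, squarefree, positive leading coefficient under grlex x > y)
2*x^2 - 3*x - 3*y + 1

First, the degree is 2 — the shape is more complex than any degree-1 curve.
Then, against the integer gridlines: it crosses the x-axis at the gridline x = 1.
Finally, together with the visible shape, these determine p as stated.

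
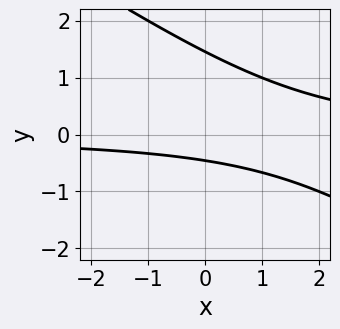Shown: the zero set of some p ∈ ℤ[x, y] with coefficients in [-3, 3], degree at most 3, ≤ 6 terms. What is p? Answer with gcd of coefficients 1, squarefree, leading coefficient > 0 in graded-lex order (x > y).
1. The degree is 2 — no degree-1 curve has this shape.
2. Checking where it meets the axes: the curve avoids every integer x-axis point in the box.
3. The integer polynomial consistent with all of this is the stated p.

2*x*y + 3*y^2 - 3*y - 2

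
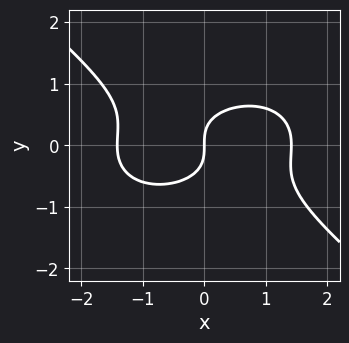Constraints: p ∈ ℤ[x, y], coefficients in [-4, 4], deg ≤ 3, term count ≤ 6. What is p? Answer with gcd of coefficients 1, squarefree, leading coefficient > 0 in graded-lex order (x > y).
1. deg p = 3. A generic line meets the curve in up to 3 points.
2. Observable constraints: it crosses the x-axis at the gridline x = 0; it meets the y-axis at y = 0 (among the integer gridlines).
3. Matching integer coefficients to the picture gives p.

x^3 + x*y^2 + 3*y^3 - 2*x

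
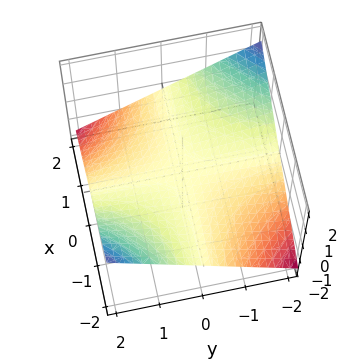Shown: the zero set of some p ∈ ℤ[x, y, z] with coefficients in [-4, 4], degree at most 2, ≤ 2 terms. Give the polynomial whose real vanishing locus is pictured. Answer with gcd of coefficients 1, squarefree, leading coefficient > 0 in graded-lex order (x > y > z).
(a) The degree is 2 — a saddle surface; a quadric.
(b) From the axis intercepts and sections: one z-axis crossing is at z = 0; the visible y-axis segment lies entirely on the surface; the visible x-axis segment lies entirely on the surface.
(c) These observations pin down the coefficients.

x*y + 3*z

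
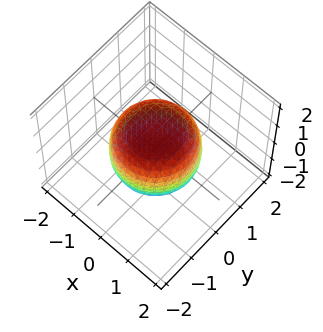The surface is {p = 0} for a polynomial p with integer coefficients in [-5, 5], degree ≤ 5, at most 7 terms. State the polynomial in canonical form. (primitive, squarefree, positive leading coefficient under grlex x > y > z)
2*x^4 + 4*x^2*y^2 + 2*y^4 - x^2 - y^2 + 3*z^2 - 3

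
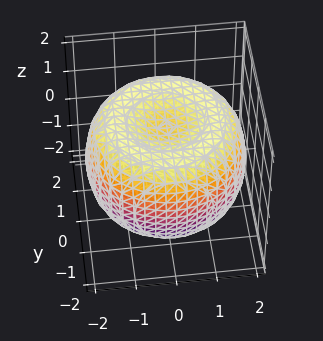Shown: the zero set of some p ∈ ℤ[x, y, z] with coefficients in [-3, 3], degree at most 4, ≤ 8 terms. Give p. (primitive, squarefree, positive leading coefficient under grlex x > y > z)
x^4 + 2*x^2*y^2 + y^4 - 3*x^2 - 3*y^2 + 3*z^2 - 3

(a) deg p = 4.
(b) Symmetries: rotational symmetry about the z-axis ⇒ p depends on x, y only through x² + y².
(c) Checking where it meets the axes: the z-axis gridline crossings are at z ∈ {-1, 1}; a circular section at z = 1 has radius between 1 and 2.
(d) Together with the visible shape, these determine p as stated.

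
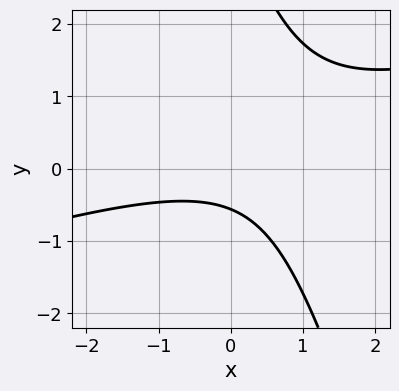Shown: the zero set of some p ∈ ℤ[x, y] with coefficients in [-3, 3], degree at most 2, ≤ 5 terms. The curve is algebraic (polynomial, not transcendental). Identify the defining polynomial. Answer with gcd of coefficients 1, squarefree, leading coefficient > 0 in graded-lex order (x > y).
Degree: the shape is more complex than any degree-1 curve, so deg p = 2.
From the axis intercepts and sections: no x-intercept at any integer in the box.
Fitting integer coefficients to these (and the overall shape) gives p.

x^2 - 3*x*y - y^2 + 3*y + 2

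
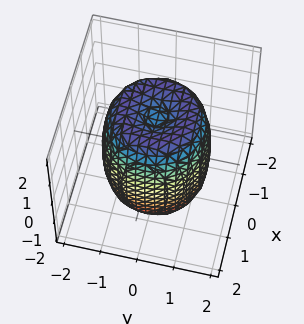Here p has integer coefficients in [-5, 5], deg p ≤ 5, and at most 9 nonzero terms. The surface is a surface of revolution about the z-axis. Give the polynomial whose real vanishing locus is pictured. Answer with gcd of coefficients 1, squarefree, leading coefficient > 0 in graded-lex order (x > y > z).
2*x^4 + 4*x^2*y^2 + 2*y^4 - 3*x^2 - 3*y^2 + z^2 - 2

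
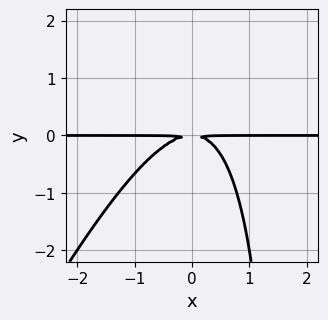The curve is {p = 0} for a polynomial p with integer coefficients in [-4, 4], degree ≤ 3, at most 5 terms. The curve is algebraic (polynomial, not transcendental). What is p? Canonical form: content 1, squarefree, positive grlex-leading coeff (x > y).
2*x^2*y - x*y^2 + 2*y^2

(a) The degree is 3 — the shape is more complex than any degree-2 curve.
(b) From the axis intercepts and sections: the visible x-axis segment lies entirely on the curve.
(c) Putting this together gives p.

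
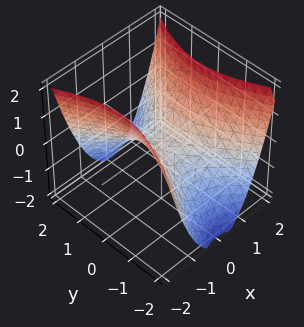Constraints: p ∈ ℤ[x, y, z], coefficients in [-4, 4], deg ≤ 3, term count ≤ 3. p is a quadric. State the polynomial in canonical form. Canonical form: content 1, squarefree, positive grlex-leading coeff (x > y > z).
2*x^2 - y^2 - 2*z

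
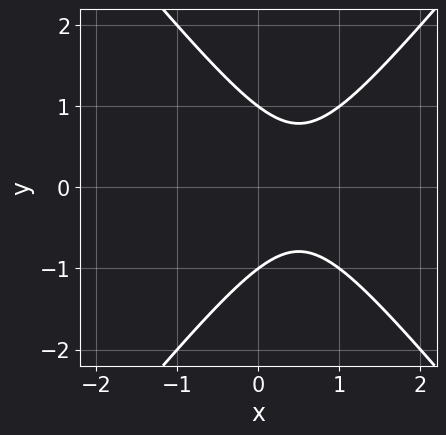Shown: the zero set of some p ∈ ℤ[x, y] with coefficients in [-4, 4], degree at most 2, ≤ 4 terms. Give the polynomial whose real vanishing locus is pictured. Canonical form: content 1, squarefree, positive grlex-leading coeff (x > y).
First, the degree is 2 — no degree-1 curve has this shape.
Next, symmetries: the y ↦ −y reflection is a symmetry, so y appears only in even powers.
Next, observable constraints: the curve avoids every integer x-axis point in the box; the y-axis gridline crossings are at y ∈ {-1, 1}.
Finally, putting this together gives p.

3*x^2 - 2*y^2 - 3*x + 2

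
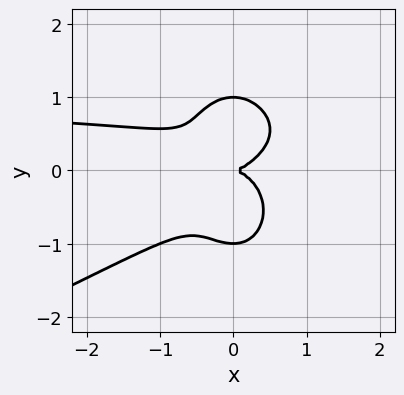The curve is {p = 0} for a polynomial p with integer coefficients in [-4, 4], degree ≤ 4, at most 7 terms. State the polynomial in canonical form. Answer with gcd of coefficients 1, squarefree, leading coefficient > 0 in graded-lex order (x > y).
x^3*y - 2*x^2*y^2 - y^4 - x^3 + y^2

1. deg p = 4. No degree-3 curve has this shape.
2. From the axis intercepts and sections: the y-axis gridline crossings are at y ∈ {-1, 0, 1}; it crosses the x-axis at the gridline x = 0.
3. Fitting integer coefficients to these (and the overall shape) gives p.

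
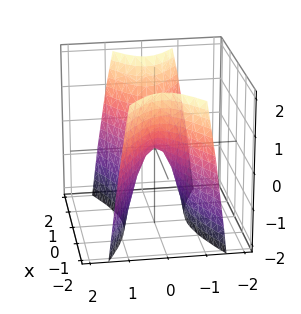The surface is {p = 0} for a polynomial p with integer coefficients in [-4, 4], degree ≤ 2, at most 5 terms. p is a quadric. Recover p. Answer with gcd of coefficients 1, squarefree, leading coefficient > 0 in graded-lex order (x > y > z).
x^2 - 3*y^2 - z

1. The degree is 2 — a saddle surface; a quadric.
2. Symmetries: mirror symmetry x ↦ −x ⇒ only even powers of x; it's symmetric under y → −y, forcing even powers of y.
3. From the axis intercepts and sections: one z-axis crossing is at z = 0; it crosses the y-axis at the gridline y = 0; it crosses the x-axis at the gridline x = 0.
4. Matching integer coefficients to the picture gives p.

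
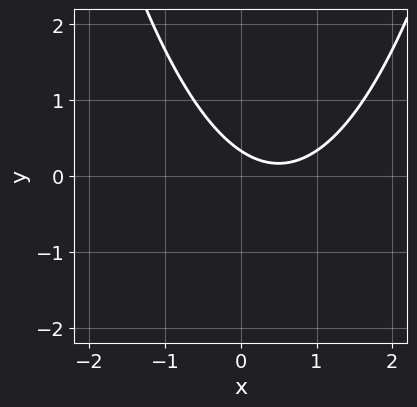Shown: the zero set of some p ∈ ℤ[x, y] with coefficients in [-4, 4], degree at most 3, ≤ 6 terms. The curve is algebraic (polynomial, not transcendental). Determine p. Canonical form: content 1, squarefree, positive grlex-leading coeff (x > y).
First, degree: the shape is more complex than any degree-1 curve, so deg p = 2.
Next, observable constraints: no x-intercept at any integer in the box.
Finally, assembling these constraints gives the stated polynomial.

2*x^2 - 2*x - 3*y + 1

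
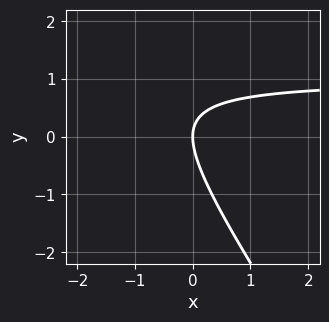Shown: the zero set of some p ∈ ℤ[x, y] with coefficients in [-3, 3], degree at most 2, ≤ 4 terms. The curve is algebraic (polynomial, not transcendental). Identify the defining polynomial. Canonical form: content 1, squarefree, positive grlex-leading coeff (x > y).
3*x*y + 2*y^2 - 3*x

First, degree: no degree-1 curve has this shape, so deg p = 2.
Then, from the visible intercepts: one y-axis crossing is at y = 0; it crosses the x-axis at the gridline x = 0.
Finally, assembling these constraints gives the stated polynomial.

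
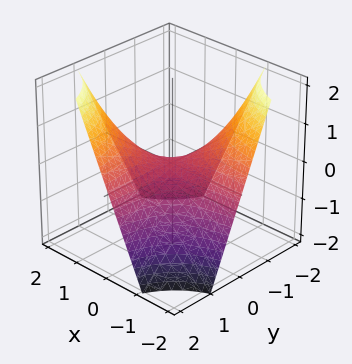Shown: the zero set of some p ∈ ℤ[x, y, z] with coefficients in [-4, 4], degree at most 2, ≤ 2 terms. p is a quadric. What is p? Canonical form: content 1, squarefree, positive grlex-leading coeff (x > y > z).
x*y - z

1. deg p = 2. A hyperbolic paraboloid; a quadric.
2. Against the integer gridlines: the visible x-axis segment lies entirely on the surface; it meets the z-axis at z = 0 (among the integer gridlines); every point of the y-axis in the box is on the surface.
3. The integer polynomial consistent with all of this is the stated p.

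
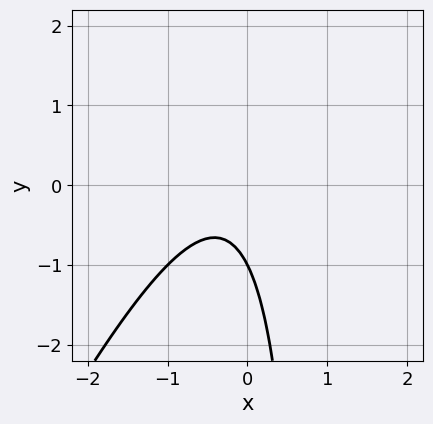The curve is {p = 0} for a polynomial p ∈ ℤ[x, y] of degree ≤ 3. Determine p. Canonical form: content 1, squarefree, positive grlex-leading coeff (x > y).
Degree: a generic line meets the curve in up to 2 points, so deg p = 2.
From the visible intercepts: it crosses the y-axis at the gridline y = -1; the curve avoids every integer x-axis point in the box.
Matching integer coefficients to the picture gives p.

2*x^2 - x*y + x + y + 1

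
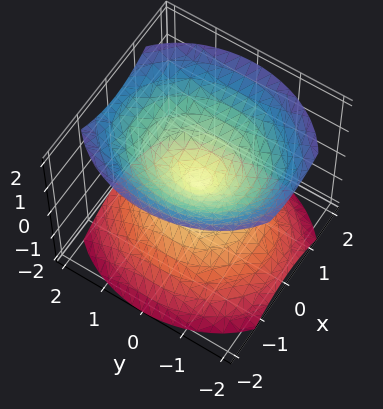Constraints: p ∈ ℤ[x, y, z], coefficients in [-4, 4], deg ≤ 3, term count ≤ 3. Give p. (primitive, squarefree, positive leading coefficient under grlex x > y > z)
I count 2 distinct pieces. They look like related sheets of one shape, so recover p as a whole.
deg p = 2. A double cone through the origin; a quadric.
Symmetries: mirror symmetry x ↦ −x ⇒ only even powers of x; the y ↦ −y reflection is a symmetry, so y appears only in even powers; mirror symmetry z ↦ −z ⇒ only even powers of z.
From the visible intercepts: one x-axis crossing is at x = 0; it meets the y-axis at y = 0 (among the integer gridlines).
Together with the visible shape, these determine p as stated.

3*x^2 + 2*y^2 - 3*z^2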